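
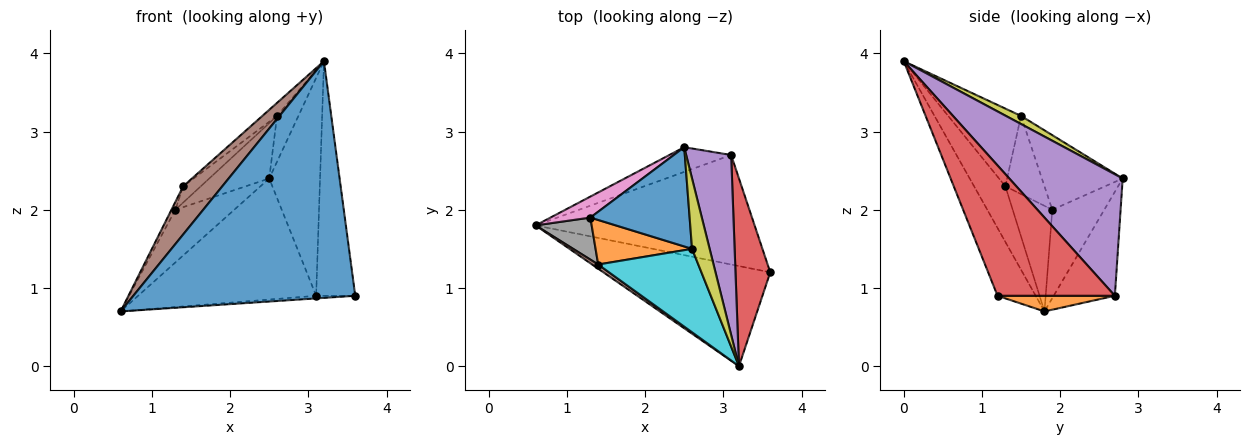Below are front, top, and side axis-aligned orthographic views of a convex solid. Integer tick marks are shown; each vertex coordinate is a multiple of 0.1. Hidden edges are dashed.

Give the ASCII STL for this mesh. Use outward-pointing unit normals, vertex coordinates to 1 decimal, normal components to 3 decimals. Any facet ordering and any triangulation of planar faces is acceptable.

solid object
 facet normal -0.156 -0.910 -0.385
  outer loop
   vertex 3.2 0.0 3.9
   vertex 0.6 1.8 0.7
   vertex 3.6 1.2 0.9
  endloop
 endfacet
 facet normal 0.071 0.024 -0.997
  outer loop
   vertex 3.1 2.7 0.9
   vertex 3.6 1.2 0.9
   vertex 0.6 1.8 0.7
  endloop
 endfacet
 facet normal -0.319 0.929 -0.190
  outer loop
   vertex 3.1 2.7 0.9
   vertex 0.6 1.8 0.7
   vertex 2.5 2.8 2.4
  endloop
 endfacet
 facet normal 0.920 0.307 0.245
  outer loop
   vertex 3.1 2.7 0.9
   vertex 3.2 0.0 3.9
   vertex 3.6 1.2 0.9
  endloop
 endfacet
 facet normal 0.865 0.388 0.320
  outer loop
   vertex 3.1 2.7 0.9
   vertex 2.5 2.8 2.4
   vertex 3.2 0.0 3.9
  endloop
 endfacet
 facet normal -0.623 -0.779 0.068
  outer loop
   vertex 1.4 1.3 2.3
   vertex 0.6 1.8 0.7
   vertex 3.2 0.0 3.9
  endloop
 endfacet
 facet normal -0.634 0.718 0.286
  outer loop
   vertex 1.3 1.9 2.0
   vertex 2.5 2.8 2.4
   vertex 0.6 1.8 0.7
  endloop
 endfacet
 facet normal -0.880 0.087 0.467
  outer loop
   vertex 1.3 1.9 2.0
   vertex 0.6 1.8 0.7
   vertex 1.4 1.3 2.3
  endloop
 endfacet
 facet normal 0.360 0.509 0.782
  outer loop
   vertex 2.6 1.5 3.2
   vertex 3.2 0.0 3.9
   vertex 2.5 2.8 2.4
  endloop
 endfacet
 facet normal -0.608 0.123 0.784
  outer loop
   vertex 2.6 1.5 3.2
   vertex 1.4 1.3 2.3
   vertex 3.2 0.0 3.9
  endloop
 endfacet
 facet normal -0.549 0.407 0.730
  outer loop
   vertex 2.6 1.5 3.2
   vertex 2.5 2.8 2.4
   vertex 1.3 1.9 2.0
  endloop
 endfacet
 facet normal -0.606 0.273 0.747
  outer loop
   vertex 2.6 1.5 3.2
   vertex 1.3 1.9 2.0
   vertex 1.4 1.3 2.3
  endloop
 endfacet
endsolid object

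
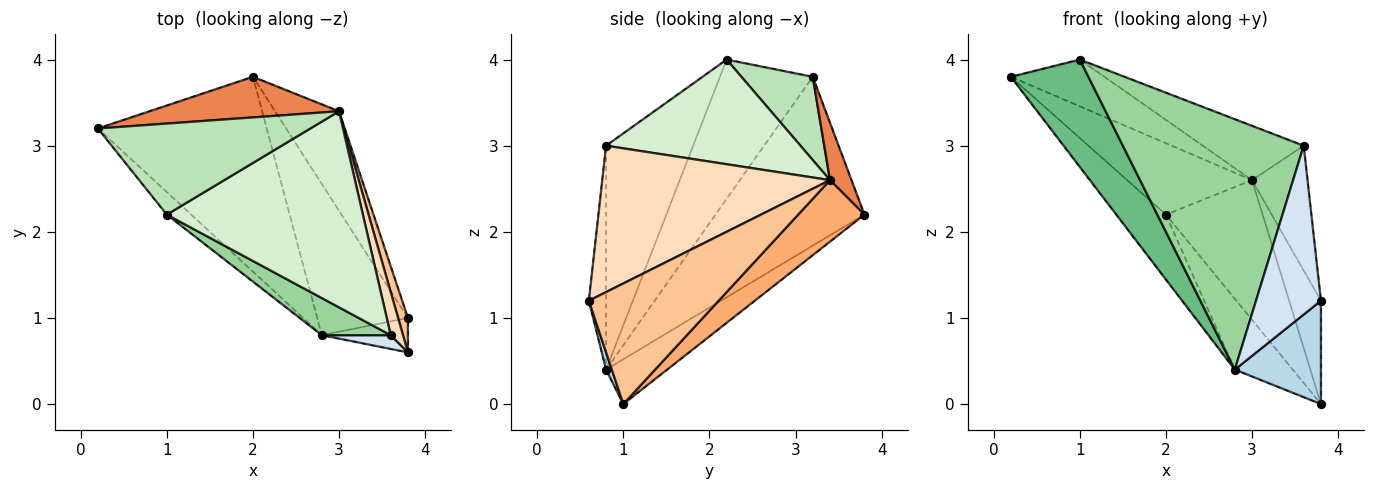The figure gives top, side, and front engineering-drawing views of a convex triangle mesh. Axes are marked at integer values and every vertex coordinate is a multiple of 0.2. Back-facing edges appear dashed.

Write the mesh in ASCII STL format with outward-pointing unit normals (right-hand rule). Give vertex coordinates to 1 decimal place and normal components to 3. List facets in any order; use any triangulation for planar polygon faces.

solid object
 facet normal -0.688 0.229 -0.688
  outer loop
   vertex 2.8 0.8 0.4
   vertex 0.2 3.2 3.8
   vertex 2.0 3.8 2.2
  endloop
 endfacet
 facet normal -0.408 0.387 -0.827
  outer loop
   vertex 2.8 0.8 0.4
   vertex 2.0 3.8 2.2
   vertex 3.8 1.0 0.0
  endloop
 endfacet
 facet normal 0.063 -0.947 -0.316
  outer loop
   vertex 2.8 0.8 0.4
   vertex 3.8 1.0 0.0
   vertex 3.8 0.6 1.2
  endloop
 endfacet
 facet normal -0.256 -0.964 0.079
  outer loop
   vertex 2.8 0.8 0.4
   vertex 3.8 0.6 1.2
   vertex 3.6 0.8 3.0
  endloop
 endfacet
 facet normal 0.148 0.860 0.489
  outer loop
   vertex 3.0 3.4 2.6
   vertex 2.0 3.8 2.2
   vertex 0.2 3.2 3.8
  endloop
 endfacet
 facet normal 0.487 0.711 -0.507
  outer loop
   vertex 3.0 3.4 2.6
   vertex 3.8 1.0 0.0
   vertex 2.0 3.8 2.2
  endloop
 endfacet
 facet normal 0.968 0.237 0.079
  outer loop
   vertex 3.0 3.4 2.6
   vertex 3.8 0.6 1.2
   vertex 3.8 1.0 0.0
  endloop
 endfacet
 facet normal 0.968 0.236 0.081
  outer loop
   vertex 3.0 3.4 2.6
   vertex 3.6 0.8 3.0
   vertex 3.8 0.6 1.2
  endloop
 endfacet
 facet normal -0.761 -0.635 -0.133
  outer loop
   vertex 1.0 2.2 4.0
   vertex 0.2 3.2 3.8
   vertex 2.8 0.8 0.4
  endloop
 endfacet
 facet normal -0.430 -0.893 0.132
  outer loop
   vertex 1.0 2.2 4.0
   vertex 2.8 0.8 0.4
   vertex 3.6 0.8 3.0
  endloop
 endfacet
 facet normal 0.329 0.431 0.840
  outer loop
   vertex 1.0 2.2 4.0
   vertex 3.0 3.4 2.6
   vertex 0.2 3.2 3.8
  endloop
 endfacet
 facet normal 0.457 0.237 0.857
  outer loop
   vertex 1.0 2.2 4.0
   vertex 3.6 0.8 3.0
   vertex 3.0 3.4 2.6
  endloop
 endfacet
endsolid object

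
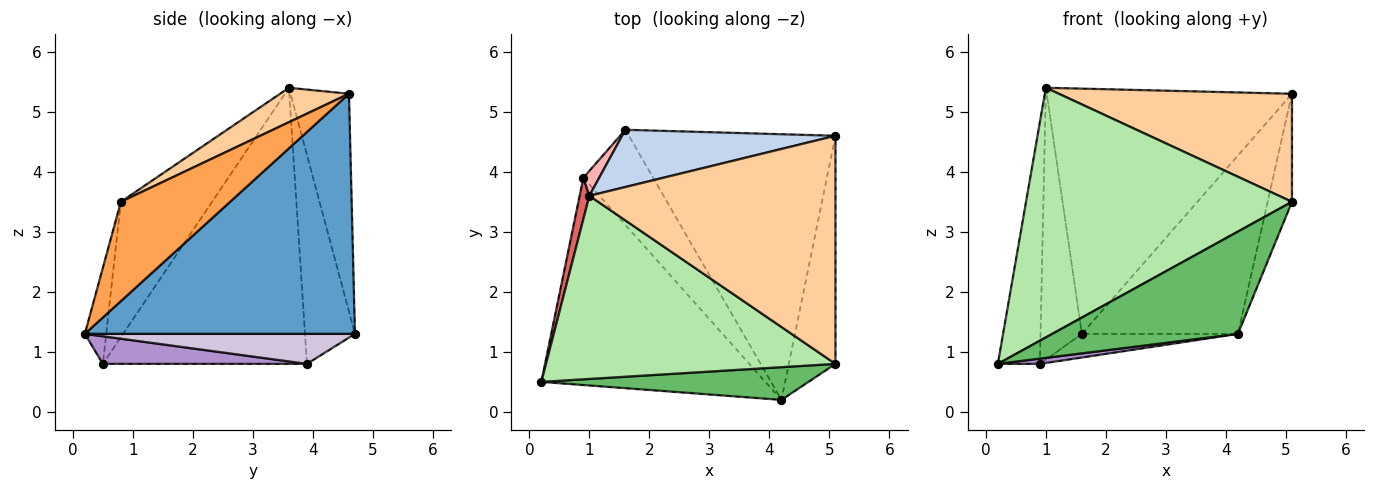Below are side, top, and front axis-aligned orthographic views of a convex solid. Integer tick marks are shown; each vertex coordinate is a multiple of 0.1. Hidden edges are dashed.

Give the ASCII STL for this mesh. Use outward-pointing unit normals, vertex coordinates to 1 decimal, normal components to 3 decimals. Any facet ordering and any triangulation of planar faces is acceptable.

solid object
 facet normal 0.694 0.401 -0.597
  outer loop
   vertex 1.6 4.7 1.3
   vertex 5.1 4.6 5.3
   vertex 4.2 0.2 1.3
  endloop
 endfacet
 facet normal -0.226 0.949 0.221
  outer loop
   vertex 1.0 3.6 5.4
   vertex 5.1 4.6 5.3
   vertex 1.6 4.7 1.3
  endloop
 endfacet
 facet normal 0.887 0.197 -0.417
  outer loop
   vertex 5.1 0.8 3.5
   vertex 4.2 0.2 1.3
   vertex 5.1 4.6 5.3
  endloop
 endfacet
 facet normal 0.125 -0.425 0.897
  outer loop
   vertex 5.1 0.8 3.5
   vertex 5.1 4.6 5.3
   vertex 1.0 3.6 5.4
  endloop
 endfacet
 facet normal -0.109 -0.947 0.303
  outer loop
   vertex 5.1 0.8 3.5
   vertex 0.2 0.5 0.8
   vertex 4.2 0.2 1.3
  endloop
 endfacet
 facet normal -0.267 -0.777 0.570
  outer loop
   vertex 5.1 0.8 3.5
   vertex 1.0 3.6 5.4
   vertex 0.2 0.5 0.8
  endloop
 endfacet
 facet normal -0.979 0.202 0.034
  outer loop
   vertex 0.9 3.9 0.8
   vertex 0.2 0.5 0.8
   vertex 1.0 3.6 5.4
  endloop
 endfacet
 facet normal -0.769 0.637 0.058
  outer loop
   vertex 0.9 3.9 0.8
   vertex 1.0 3.6 5.4
   vertex 1.6 4.7 1.3
  endloop
 endfacet
 facet normal 0.122 -0.025 -0.992
  outer loop
   vertex 0.9 3.9 0.8
   vertex 4.2 0.2 1.3
   vertex 0.2 0.5 0.8
  endloop
 endfacet
 facet normal 0.385 0.223 -0.896
  outer loop
   vertex 0.9 3.9 0.8
   vertex 1.6 4.7 1.3
   vertex 4.2 0.2 1.3
  endloop
 endfacet
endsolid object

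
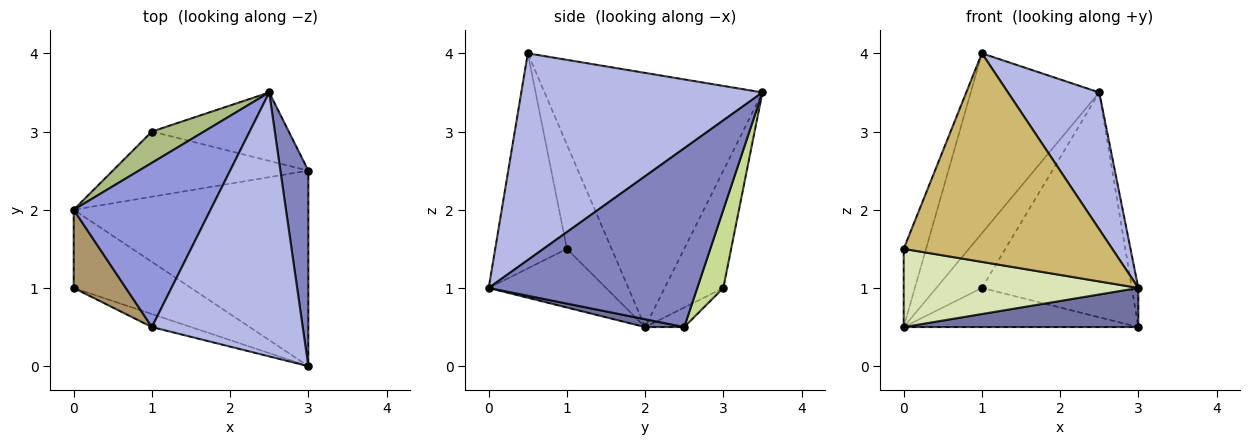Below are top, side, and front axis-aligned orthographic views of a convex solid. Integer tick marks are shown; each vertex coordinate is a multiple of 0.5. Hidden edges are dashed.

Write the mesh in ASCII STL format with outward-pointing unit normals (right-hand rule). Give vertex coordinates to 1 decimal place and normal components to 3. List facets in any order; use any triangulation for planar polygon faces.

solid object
 facet normal 0.033 -0.196 -0.980
  outer loop
   vertex 3.0 0.0 1.0
   vertex 0.0 2.0 0.5
   vertex 3.0 2.5 0.5
  endloop
 endfacet
 facet normal 0.988 0.031 0.154
  outer loop
   vertex 2.5 3.5 3.5
   vertex 3.0 0.0 1.0
   vertex 3.0 2.5 0.5
  endloop
 endfacet
 facet normal -0.781 0.461 0.421
  outer loop
   vertex 1.0 0.5 4.0
   vertex 2.5 3.5 3.5
   vertex 0.0 2.0 0.5
  endloop
 endfacet
 facet normal 0.773 -0.292 0.564
  outer loop
   vertex 1.0 0.5 4.0
   vertex 3.0 0.0 1.0
   vertex 2.5 3.5 3.5
  endloop
 endfacet
 facet normal -0.085 0.513 -0.854
  outer loop
   vertex 1.0 3.0 1.0
   vertex 3.0 2.5 0.5
   vertex 0.0 2.0 0.5
  endloop
 endfacet
 facet normal -0.745 0.579 0.331
  outer loop
   vertex 1.0 3.0 1.0
   vertex 0.0 2.0 0.5
   vertex 2.5 3.5 3.5
  endloop
 endfacet
 facet normal 0.164 0.944 -0.287
  outer loop
   vertex 1.0 3.0 1.0
   vertex 2.5 3.5 3.5
   vertex 3.0 2.5 0.5
  endloop
 endfacet
 facet normal -0.333 -0.667 -0.667
  outer loop
   vertex 0.0 1.0 1.5
   vertex 0.0 2.0 0.5
   vertex 3.0 0.0 1.0
  endloop
 endfacet
 facet normal -0.816 0.408 0.408
  outer loop
   vertex 0.0 1.0 1.5
   vertex 1.0 0.5 4.0
   vertex 0.0 2.0 0.5
  endloop
 endfacet
 facet normal -0.325 -0.944 -0.059
  outer loop
   vertex 0.0 1.0 1.5
   vertex 3.0 0.0 1.0
   vertex 1.0 0.5 4.0
  endloop
 endfacet
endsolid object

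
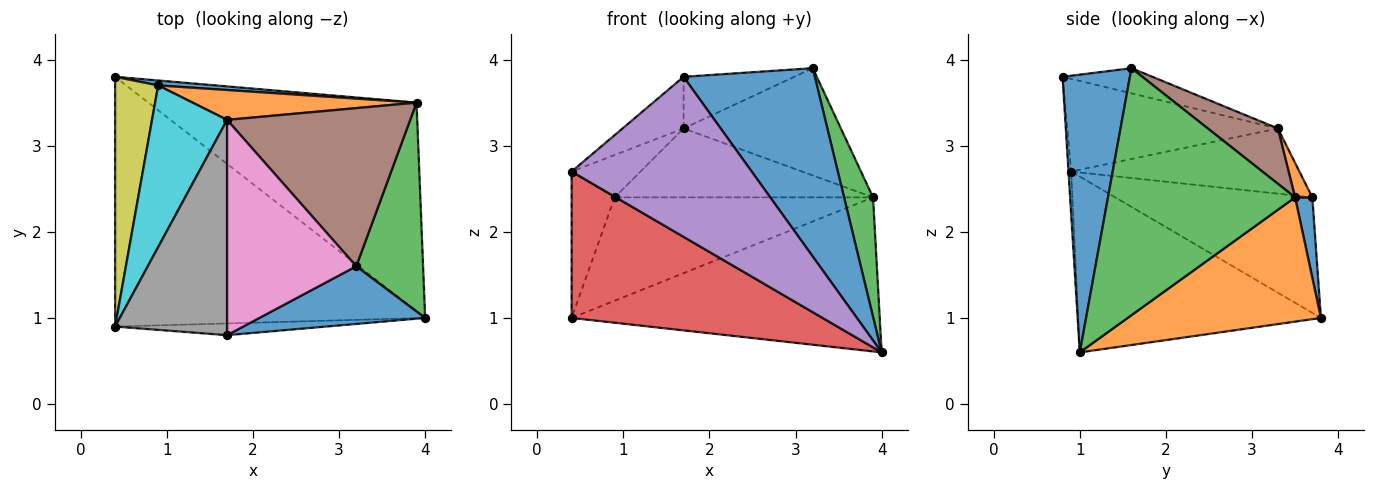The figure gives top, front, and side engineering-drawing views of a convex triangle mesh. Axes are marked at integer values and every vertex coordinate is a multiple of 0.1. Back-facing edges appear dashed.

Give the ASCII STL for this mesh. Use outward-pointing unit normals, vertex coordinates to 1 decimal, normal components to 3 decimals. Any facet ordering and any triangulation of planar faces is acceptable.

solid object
 facet normal 0.440 -0.858 0.263
  outer loop
   vertex 3.2 1.6 3.9
   vertex 1.7 0.8 3.8
   vertex 4.0 1.0 0.6
  endloop
 endfacet
 facet normal 0.349 0.557 -0.754
  outer loop
   vertex 3.9 3.5 2.4
   vertex 4.0 1.0 0.6
   vertex 0.4 3.8 1.0
  endloop
 endfacet
 facet normal 0.955 -0.148 0.258
  outer loop
   vertex 3.9 3.5 2.4
   vertex 3.2 1.6 3.9
   vertex 4.0 1.0 0.6
  endloop
 endfacet
 facet normal -0.439 -0.454 -0.775
  outer loop
   vertex 0.4 0.9 2.7
   vertex 0.4 3.8 1.0
   vertex 4.0 1.0 0.6
  endloop
 endfacet
 facet normal -0.015 -0.997 -0.073
  outer loop
   vertex 0.4 0.9 2.7
   vertex 4.0 1.0 0.6
   vertex 1.7 0.8 3.8
  endloop
 endfacet
 facet normal 0.242 0.545 0.803
  outer loop
   vertex 1.7 3.3 3.2
   vertex 3.2 1.6 3.9
   vertex 3.9 3.5 2.4
  endloop
 endfacet
 facet normal -0.186 0.229 0.955
  outer loop
   vertex 1.7 3.3 3.2
   vertex 1.7 0.8 3.8
   vertex 3.2 1.6 3.9
  endloop
 endfacet
 facet normal -0.627 0.182 0.758
  outer loop
   vertex 1.7 3.3 3.2
   vertex 0.4 0.9 2.7
   vertex 1.7 0.8 3.8
  endloop
 endfacet
 facet normal -0.918 0.201 0.342
  outer loop
   vertex 0.9 3.7 2.4
   vertex 0.4 3.8 1.0
   vertex 0.4 0.9 2.7
  endloop
 endfacet
 facet normal -0.643 0.194 0.740
  outer loop
   vertex 0.9 3.7 2.4
   vertex 0.4 0.9 2.7
   vertex 1.7 3.3 3.2
  endloop
 endfacet
 facet normal 0.066 0.997 0.047
  outer loop
   vertex 0.9 3.7 2.4
   vertex 3.9 3.5 2.4
   vertex 0.4 3.8 1.0
  endloop
 endfacet
 facet normal 0.061 0.916 0.397
  outer loop
   vertex 0.9 3.7 2.4
   vertex 1.7 3.3 3.2
   vertex 3.9 3.5 2.4
  endloop
 endfacet
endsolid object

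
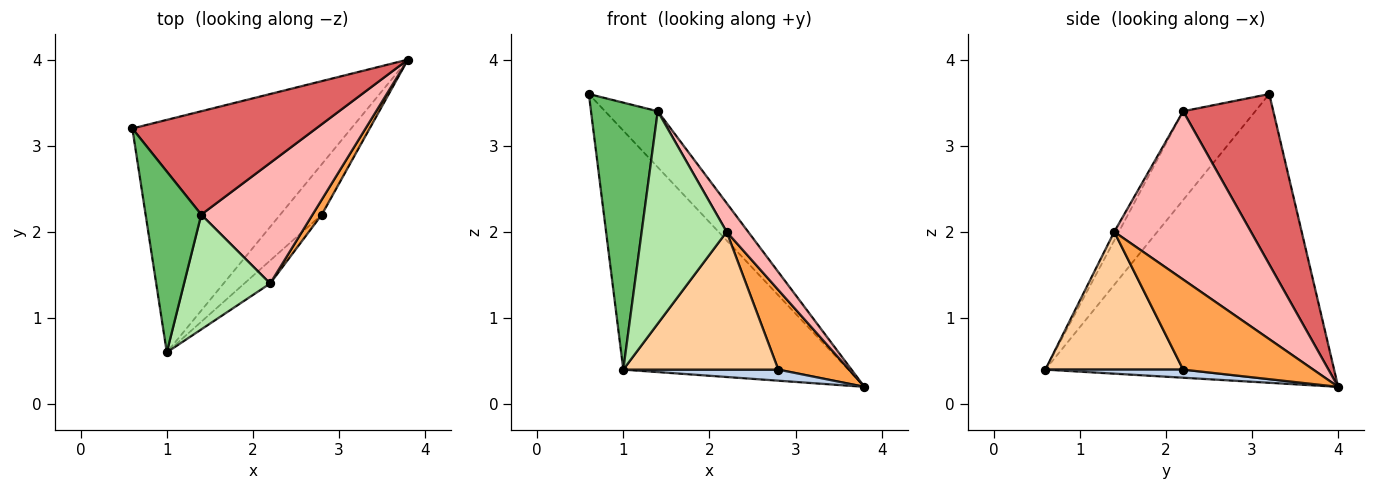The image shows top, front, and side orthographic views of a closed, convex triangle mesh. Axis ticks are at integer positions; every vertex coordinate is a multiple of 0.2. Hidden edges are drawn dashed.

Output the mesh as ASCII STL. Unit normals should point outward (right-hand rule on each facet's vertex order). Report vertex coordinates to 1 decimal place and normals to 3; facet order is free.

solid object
 facet normal -0.677 0.527 -0.513
  outer loop
   vertex 1.0 0.6 0.4
   vertex 0.6 3.2 3.6
   vertex 3.8 4.0 0.2
  endloop
 endfacet
 facet normal 0.187 -0.211 -0.959
  outer loop
   vertex 2.8 2.2 0.4
   vertex 1.0 0.6 0.4
   vertex 3.8 4.0 0.2
  endloop
 endfacet
 facet normal 0.875 -0.476 0.090
  outer loop
   vertex 2.2 1.4 2.0
   vertex 2.8 2.2 0.4
   vertex 3.8 4.0 0.2
  endloop
 endfacet
 facet normal 0.659 -0.742 -0.124
  outer loop
   vertex 2.2 1.4 2.0
   vertex 1.0 0.6 0.4
   vertex 2.8 2.2 0.4
  endloop
 endfacet
 facet normal -0.667 -0.617 0.418
  outer loop
   vertex 1.4 2.2 3.4
   vertex 0.6 3.2 3.6
   vertex 1.0 0.6 0.4
  endloop
 endfacet
 facet normal -0.047 -0.879 0.475
  outer loop
   vertex 1.4 2.2 3.4
   vertex 1.0 0.6 0.4
   vertex 2.2 1.4 2.0
  endloop
 endfacet
 facet normal 0.632 0.369 0.682
  outer loop
   vertex 1.4 2.2 3.4
   vertex 3.8 4.0 0.2
   vertex 0.6 3.2 3.6
  endloop
 endfacet
 facet normal 0.827 -0.130 0.547
  outer loop
   vertex 1.4 2.2 3.4
   vertex 2.2 1.4 2.0
   vertex 3.8 4.0 0.2
  endloop
 endfacet
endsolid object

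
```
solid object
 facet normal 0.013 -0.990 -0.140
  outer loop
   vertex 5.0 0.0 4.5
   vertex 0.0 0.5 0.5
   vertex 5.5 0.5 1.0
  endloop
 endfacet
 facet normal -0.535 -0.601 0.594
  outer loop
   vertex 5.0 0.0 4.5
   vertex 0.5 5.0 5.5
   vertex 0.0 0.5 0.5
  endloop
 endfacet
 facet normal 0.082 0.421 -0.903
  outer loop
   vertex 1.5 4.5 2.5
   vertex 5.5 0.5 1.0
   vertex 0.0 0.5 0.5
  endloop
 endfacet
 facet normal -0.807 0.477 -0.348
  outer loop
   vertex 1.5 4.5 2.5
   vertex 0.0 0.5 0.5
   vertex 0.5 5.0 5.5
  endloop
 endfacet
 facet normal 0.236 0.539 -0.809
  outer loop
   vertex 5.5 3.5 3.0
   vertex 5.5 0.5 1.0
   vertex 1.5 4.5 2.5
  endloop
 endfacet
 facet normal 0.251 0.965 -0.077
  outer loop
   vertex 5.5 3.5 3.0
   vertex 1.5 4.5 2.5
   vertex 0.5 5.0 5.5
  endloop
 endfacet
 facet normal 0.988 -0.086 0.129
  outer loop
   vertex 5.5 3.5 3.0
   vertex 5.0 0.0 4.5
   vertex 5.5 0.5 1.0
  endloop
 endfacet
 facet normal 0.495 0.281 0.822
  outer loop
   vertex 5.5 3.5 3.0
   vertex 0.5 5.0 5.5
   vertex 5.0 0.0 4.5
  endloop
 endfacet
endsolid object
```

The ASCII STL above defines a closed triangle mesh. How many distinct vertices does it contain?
6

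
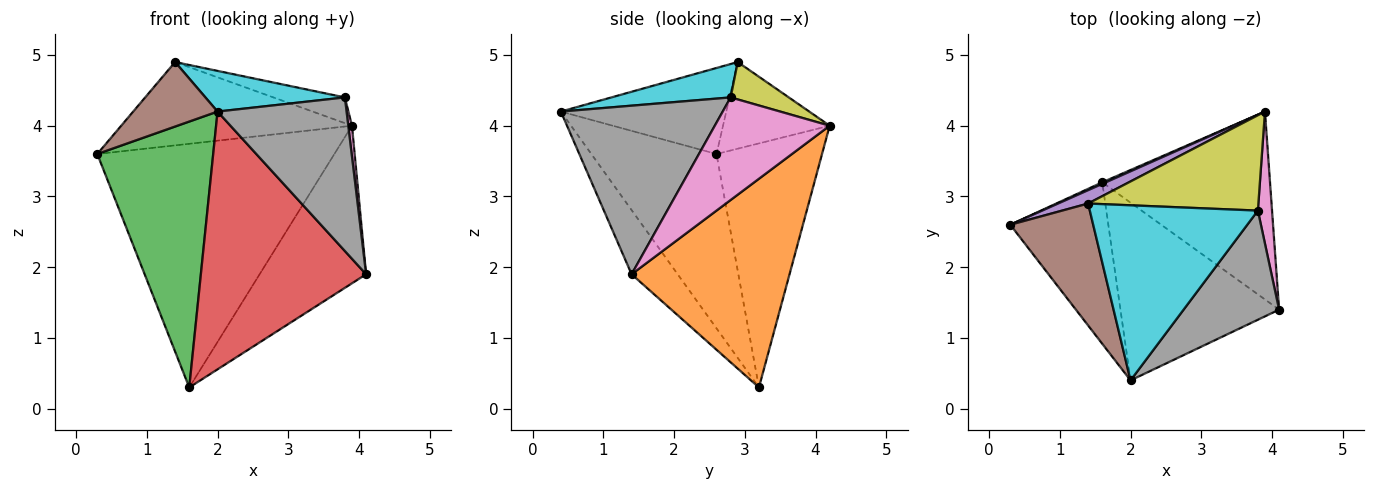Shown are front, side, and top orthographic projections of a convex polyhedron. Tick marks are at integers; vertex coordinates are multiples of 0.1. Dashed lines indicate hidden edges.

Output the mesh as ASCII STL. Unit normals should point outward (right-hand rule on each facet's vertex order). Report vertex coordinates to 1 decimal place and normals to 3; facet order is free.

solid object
 facet normal -0.407 0.914 0.006
  outer loop
   vertex 1.6 3.2 0.3
   vertex 0.3 2.6 3.6
   vertex 3.9 4.2 4.0
  endloop
 endfacet
 facet normal 0.690 0.465 -0.555
  outer loop
   vertex 1.6 3.2 0.3
   vertex 3.9 4.2 4.0
   vertex 4.1 1.4 1.9
  endloop
 endfacet
 facet normal -0.678 -0.628 -0.381
  outer loop
   vertex 2.0 0.4 4.2
   vertex 0.3 2.6 3.6
   vertex 1.6 3.2 0.3
  endloop
 endfacet
 facet normal -0.224 -0.802 -0.553
  outer loop
   vertex 2.0 0.4 4.2
   vertex 1.6 3.2 0.3
   vertex 4.1 1.4 1.9
  endloop
 endfacet
 facet normal -0.415 0.898 0.144
  outer loop
   vertex 1.4 2.9 4.9
   vertex 3.9 4.2 4.0
   vertex 0.3 2.6 3.6
  endloop
 endfacet
 facet normal -0.676 -0.345 0.651
  outer loop
   vertex 1.4 2.9 4.9
   vertex 0.3 2.6 3.6
   vertex 2.0 0.4 4.2
  endloop
 endfacet
 facet normal 0.990 -0.032 0.137
  outer loop
   vertex 3.8 2.8 4.4
   vertex 4.1 1.4 1.9
   vertex 3.9 4.2 4.0
  endloop
 endfacet
 facet normal 0.715 -0.570 0.405
  outer loop
   vertex 3.8 2.8 4.4
   vertex 2.0 0.4 4.2
   vertex 4.1 1.4 1.9
  endloop
 endfacet
 facet normal 0.207 0.255 0.944
  outer loop
   vertex 3.8 2.8 4.4
   vertex 3.9 4.2 4.0
   vertex 1.4 2.9 4.9
  endloop
 endfacet
 facet normal 0.190 -0.222 0.956
  outer loop
   vertex 3.8 2.8 4.4
   vertex 1.4 2.9 4.9
   vertex 2.0 0.4 4.2
  endloop
 endfacet
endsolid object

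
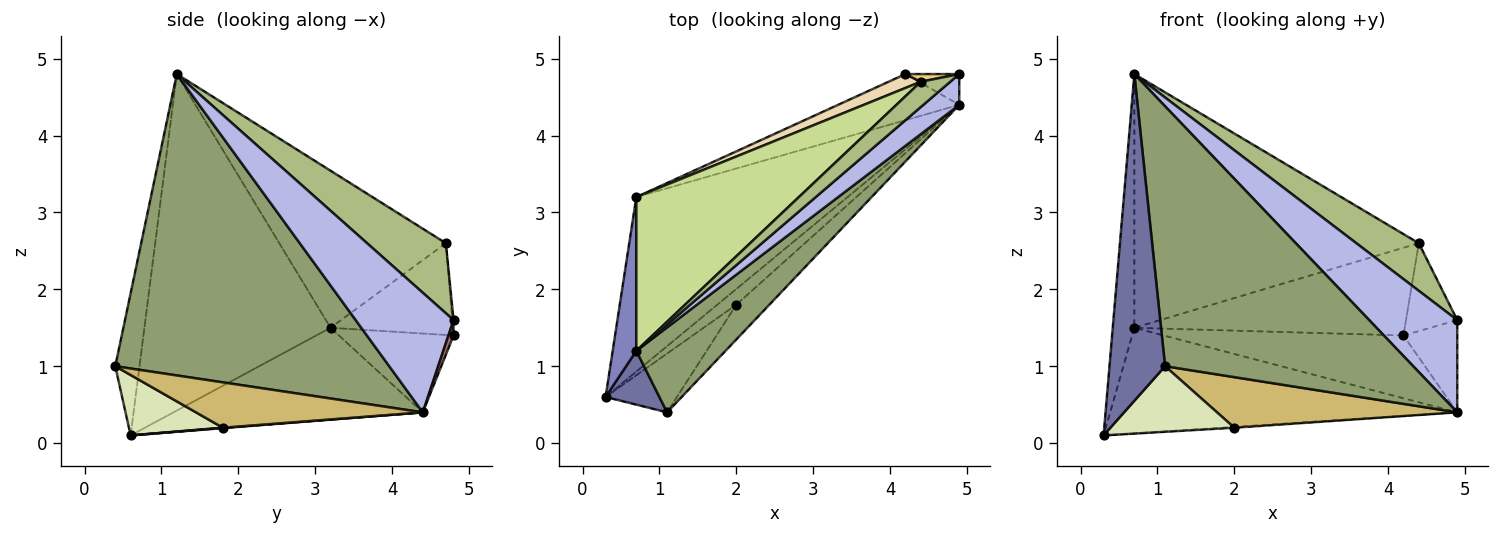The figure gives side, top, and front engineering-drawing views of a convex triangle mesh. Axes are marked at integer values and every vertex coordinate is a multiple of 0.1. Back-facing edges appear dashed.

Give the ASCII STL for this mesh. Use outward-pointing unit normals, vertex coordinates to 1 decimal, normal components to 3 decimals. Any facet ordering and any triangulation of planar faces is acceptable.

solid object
 facet normal -0.395 -0.907 0.149
  outer loop
   vertex 0.7 1.2 4.8
   vertex 0.3 0.6 0.1
   vertex 1.1 0.4 1.0
  endloop
 endfacet
 facet normal -0.991 0.115 0.070
  outer loop
   vertex 0.7 3.2 1.5
   vertex 0.3 0.6 0.1
   vertex 0.7 1.2 4.8
  endloop
 endfacet
 facet normal -0.349 0.485 -0.802
  outer loop
   vertex 4.9 4.4 0.4
   vertex 0.3 0.6 0.1
   vertex 0.7 3.2 1.5
  endloop
 endfacet
 facet normal 0.725 -0.653 0.218
  outer loop
   vertex 4.9 4.4 0.4
   vertex 4.9 4.8 1.6
   vertex 0.7 1.2 4.8
  endloop
 endfacet
 facet normal 0.724 -0.656 0.214
  outer loop
   vertex 4.9 4.4 0.4
   vertex 0.7 1.2 4.8
   vertex 1.1 0.4 1.0
  endloop
 endfacet
 facet normal 0.744 -0.590 0.313
  outer loop
   vertex 4.4 4.7 2.6
   vertex 0.7 1.2 4.8
   vertex 4.9 4.8 1.6
  endloop
 endfacet
 facet normal -0.448 0.765 0.463
  outer loop
   vertex 4.4 4.7 2.6
   vertex 0.7 3.2 1.5
   vertex 0.7 1.2 4.8
  endloop
 endfacet
 facet normal 0.492 -0.648 -0.581
  outer loop
   vertex 2.0 1.8 0.2
   vertex 1.1 0.4 1.0
   vertex 0.3 0.6 0.1
  endloop
 endfacet
 facet normal 0.021 0.053 -0.998
  outer loop
   vertex 2.0 1.8 0.2
   vertex 0.3 0.6 0.1
   vertex 4.9 4.4 0.4
  endloop
 endfacet
 facet normal 0.614 -0.650 -0.447
  outer loop
   vertex 2.0 1.8 0.2
   vertex 4.9 4.4 0.4
   vertex 1.1 0.4 1.0
  endloop
 endfacet
 facet normal -0.025 0.996 0.087
  outer loop
   vertex 4.2 4.8 1.4
   vertex 4.4 4.7 2.6
   vertex 4.9 4.8 1.6
  endloop
 endfacet
 facet normal -0.408 0.902 0.143
  outer loop
   vertex 4.2 4.8 1.4
   vertex 0.7 3.2 1.5
   vertex 4.4 4.7 2.6
  endloop
 endfacet
 facet normal 0.090 0.945 -0.315
  outer loop
   vertex 4.2 4.8 1.4
   vertex 4.9 4.8 1.6
   vertex 4.9 4.4 0.4
  endloop
 endfacet
 facet normal -0.360 0.752 -0.552
  outer loop
   vertex 4.2 4.8 1.4
   vertex 4.9 4.4 0.4
   vertex 0.7 3.2 1.5
  endloop
 endfacet
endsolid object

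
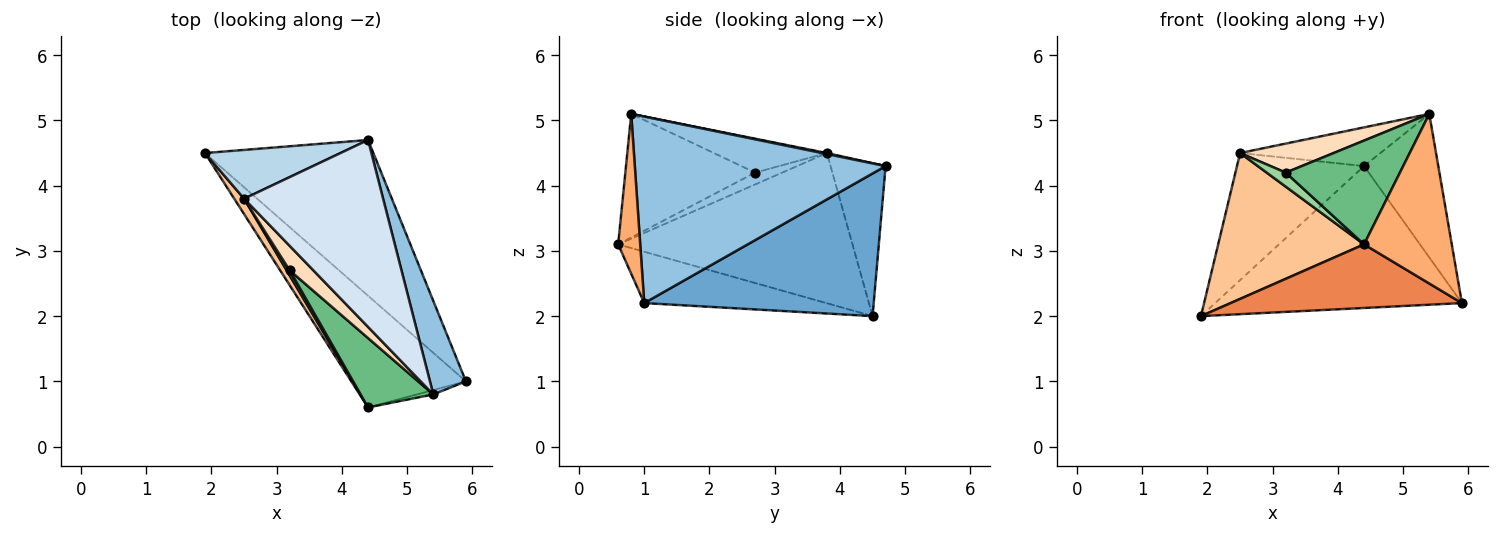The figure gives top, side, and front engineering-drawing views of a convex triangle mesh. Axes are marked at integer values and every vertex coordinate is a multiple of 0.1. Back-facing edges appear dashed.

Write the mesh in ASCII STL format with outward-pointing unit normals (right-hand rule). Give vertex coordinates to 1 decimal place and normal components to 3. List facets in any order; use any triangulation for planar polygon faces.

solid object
 facet normal 0.531 0.571 -0.627
  outer loop
   vertex 4.4 4.7 4.3
   vertex 5.9 1.0 2.2
   vertex 1.9 4.5 2.0
  endloop
 endfacet
 facet normal 0.943 0.279 0.182
  outer loop
   vertex 5.4 0.8 5.1
   vertex 5.9 1.0 2.2
   vertex 4.4 4.7 4.3
  endloop
 endfacet
 facet normal -0.375 0.865 0.332
  outer loop
   vertex 2.5 3.8 4.5
   vertex 4.4 4.7 4.3
   vertex 1.9 4.5 2.0
  endloop
 endfacet
 facet normal 0.007 0.203 0.979
  outer loop
   vertex 2.5 3.8 4.5
   vertex 5.4 0.8 5.1
   vertex 4.4 4.7 4.3
  endloop
 endfacet
 facet normal -0.363 -0.461 -0.810
  outer loop
   vertex 4.4 0.6 3.1
   vertex 1.9 4.5 2.0
   vertex 5.9 1.0 2.2
  endloop
 endfacet
 facet normal 0.244 -0.970 -0.025
  outer loop
   vertex 4.4 0.6 3.1
   vertex 5.9 1.0 2.2
   vertex 5.4 0.8 5.1
  endloop
 endfacet
 facet normal -0.848 -0.528 0.056
  outer loop
   vertex 4.4 0.6 3.1
   vertex 2.5 3.8 4.5
   vertex 1.9 4.5 2.0
  endloop
 endfacet
 facet normal -0.679 -0.561 0.474
  outer loop
   vertex 3.2 2.7 4.2
   vertex 5.4 0.8 5.1
   vertex 2.5 3.8 4.5
  endloop
 endfacet
 facet normal -0.687 -0.604 0.404
  outer loop
   vertex 3.2 2.7 4.2
   vertex 4.4 0.6 3.1
   vertex 5.4 0.8 5.1
  endloop
 endfacet
 facet normal -0.799 -0.565 0.207
  outer loop
   vertex 3.2 2.7 4.2
   vertex 2.5 3.8 4.5
   vertex 4.4 0.6 3.1
  endloop
 endfacet
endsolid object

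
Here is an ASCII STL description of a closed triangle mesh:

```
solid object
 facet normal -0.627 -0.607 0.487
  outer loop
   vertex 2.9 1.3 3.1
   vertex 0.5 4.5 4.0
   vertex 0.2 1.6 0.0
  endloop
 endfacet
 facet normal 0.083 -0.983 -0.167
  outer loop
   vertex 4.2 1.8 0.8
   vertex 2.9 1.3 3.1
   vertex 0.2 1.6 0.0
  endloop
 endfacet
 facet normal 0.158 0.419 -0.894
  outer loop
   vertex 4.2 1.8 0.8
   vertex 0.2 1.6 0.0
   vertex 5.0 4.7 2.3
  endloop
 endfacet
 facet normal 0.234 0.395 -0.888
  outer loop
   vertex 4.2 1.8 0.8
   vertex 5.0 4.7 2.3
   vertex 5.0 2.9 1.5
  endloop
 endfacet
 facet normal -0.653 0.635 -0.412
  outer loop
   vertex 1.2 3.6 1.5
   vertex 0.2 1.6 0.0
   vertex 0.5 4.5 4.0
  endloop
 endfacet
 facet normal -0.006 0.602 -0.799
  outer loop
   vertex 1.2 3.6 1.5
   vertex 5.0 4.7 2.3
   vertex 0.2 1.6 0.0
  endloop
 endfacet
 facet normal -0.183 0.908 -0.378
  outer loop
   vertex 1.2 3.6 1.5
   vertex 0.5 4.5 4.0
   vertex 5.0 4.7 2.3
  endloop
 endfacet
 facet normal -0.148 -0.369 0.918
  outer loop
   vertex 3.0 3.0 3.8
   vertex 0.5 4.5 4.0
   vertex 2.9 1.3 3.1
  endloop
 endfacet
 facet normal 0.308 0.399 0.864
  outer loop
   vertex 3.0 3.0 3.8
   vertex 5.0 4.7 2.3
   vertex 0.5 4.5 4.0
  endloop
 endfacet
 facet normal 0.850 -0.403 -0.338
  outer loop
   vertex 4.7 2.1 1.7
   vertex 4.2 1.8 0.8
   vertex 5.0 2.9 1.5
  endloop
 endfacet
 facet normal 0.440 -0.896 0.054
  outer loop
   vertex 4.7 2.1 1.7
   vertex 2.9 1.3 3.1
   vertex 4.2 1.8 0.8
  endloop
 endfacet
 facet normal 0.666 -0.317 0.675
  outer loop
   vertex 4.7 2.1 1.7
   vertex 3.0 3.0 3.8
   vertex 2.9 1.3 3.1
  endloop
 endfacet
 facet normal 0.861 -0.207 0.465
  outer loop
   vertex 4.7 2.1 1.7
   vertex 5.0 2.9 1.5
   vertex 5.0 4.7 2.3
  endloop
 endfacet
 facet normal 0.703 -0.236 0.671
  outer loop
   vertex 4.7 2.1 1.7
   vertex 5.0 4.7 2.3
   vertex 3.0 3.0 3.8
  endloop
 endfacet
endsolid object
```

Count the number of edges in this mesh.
21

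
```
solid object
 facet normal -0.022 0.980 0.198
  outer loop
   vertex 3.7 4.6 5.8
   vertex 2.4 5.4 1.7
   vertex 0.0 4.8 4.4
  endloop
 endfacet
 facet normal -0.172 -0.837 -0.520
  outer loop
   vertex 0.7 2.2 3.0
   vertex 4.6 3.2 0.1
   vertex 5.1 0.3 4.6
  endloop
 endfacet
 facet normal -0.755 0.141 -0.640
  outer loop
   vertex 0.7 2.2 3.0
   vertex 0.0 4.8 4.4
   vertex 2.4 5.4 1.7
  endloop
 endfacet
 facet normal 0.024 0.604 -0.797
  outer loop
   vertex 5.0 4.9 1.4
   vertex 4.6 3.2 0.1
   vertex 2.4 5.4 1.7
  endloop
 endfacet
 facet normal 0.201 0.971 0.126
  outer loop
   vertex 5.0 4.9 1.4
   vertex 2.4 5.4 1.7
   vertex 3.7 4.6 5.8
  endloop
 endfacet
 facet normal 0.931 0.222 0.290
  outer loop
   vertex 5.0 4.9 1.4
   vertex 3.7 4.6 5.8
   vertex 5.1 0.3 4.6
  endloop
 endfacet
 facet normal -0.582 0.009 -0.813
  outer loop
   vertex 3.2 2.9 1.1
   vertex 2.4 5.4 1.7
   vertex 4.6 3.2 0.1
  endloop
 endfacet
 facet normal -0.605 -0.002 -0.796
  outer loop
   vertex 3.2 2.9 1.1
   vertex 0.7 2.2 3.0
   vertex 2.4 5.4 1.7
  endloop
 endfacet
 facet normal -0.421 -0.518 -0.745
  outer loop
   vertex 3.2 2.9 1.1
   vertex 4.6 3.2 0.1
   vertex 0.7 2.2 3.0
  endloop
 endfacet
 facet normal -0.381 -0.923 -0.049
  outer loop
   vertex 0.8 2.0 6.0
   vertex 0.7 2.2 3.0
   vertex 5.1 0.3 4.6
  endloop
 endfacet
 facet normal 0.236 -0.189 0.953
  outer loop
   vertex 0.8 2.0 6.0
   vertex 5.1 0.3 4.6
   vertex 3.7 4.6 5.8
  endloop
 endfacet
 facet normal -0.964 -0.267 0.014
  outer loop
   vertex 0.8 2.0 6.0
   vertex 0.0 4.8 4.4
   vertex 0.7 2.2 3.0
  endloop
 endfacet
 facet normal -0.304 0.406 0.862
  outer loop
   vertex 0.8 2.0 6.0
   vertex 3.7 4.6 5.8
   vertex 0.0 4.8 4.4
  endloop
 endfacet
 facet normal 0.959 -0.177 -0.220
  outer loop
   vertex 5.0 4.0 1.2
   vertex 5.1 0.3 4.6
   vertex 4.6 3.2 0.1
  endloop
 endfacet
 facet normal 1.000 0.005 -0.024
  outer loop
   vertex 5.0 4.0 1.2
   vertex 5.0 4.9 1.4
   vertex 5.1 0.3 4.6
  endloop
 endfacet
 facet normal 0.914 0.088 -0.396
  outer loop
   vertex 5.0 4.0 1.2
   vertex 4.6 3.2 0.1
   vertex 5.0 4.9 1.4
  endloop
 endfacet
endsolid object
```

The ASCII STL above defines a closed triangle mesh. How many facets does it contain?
16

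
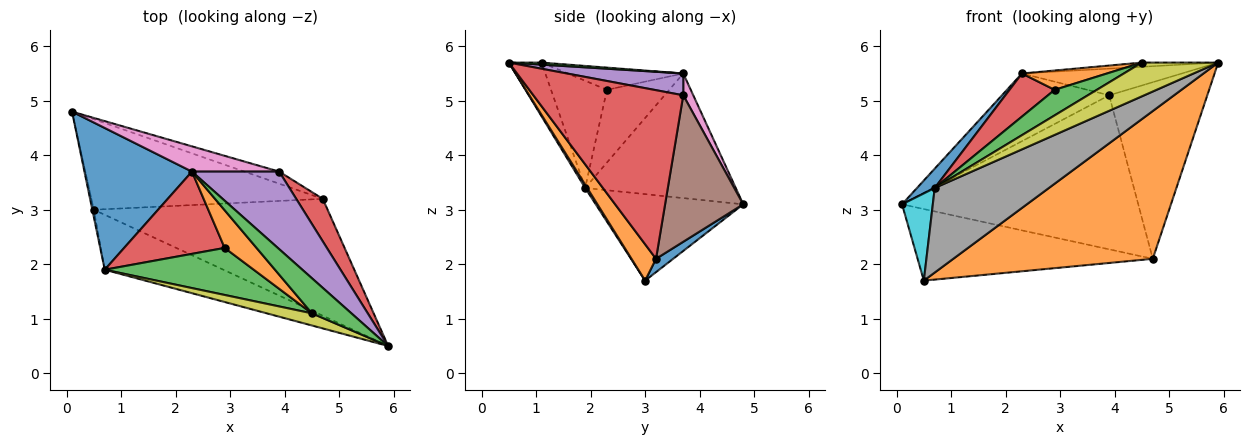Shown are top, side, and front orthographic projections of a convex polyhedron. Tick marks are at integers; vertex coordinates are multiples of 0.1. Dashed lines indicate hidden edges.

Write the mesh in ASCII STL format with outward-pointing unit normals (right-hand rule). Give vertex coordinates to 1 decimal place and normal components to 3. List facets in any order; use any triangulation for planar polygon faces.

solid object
 facet normal 0.045 0.620 -0.784
  outer loop
   vertex 4.7 3.2 2.1
   vertex 0.5 3.0 1.7
   vertex 0.1 4.8 3.1
  endloop
 endfacet
 facet normal 0.096 -0.781 -0.618
  outer loop
   vertex 4.7 3.2 2.1
   vertex 5.9 0.5 5.7
   vertex 0.5 3.0 1.7
  endloop
 endfacet
 facet normal 0.051 0.120 0.991
  outer loop
   vertex 2.3 3.7 5.5
   vertex 4.5 1.1 5.7
   vertex 5.9 0.5 5.7
  endloop
 endfacet
 facet normal 0.830 0.543 0.131
  outer loop
   vertex 3.9 3.7 5.1
   vertex 5.9 0.5 5.7
   vertex 4.7 3.2 2.1
  endloop
 endfacet
 facet normal 0.230 0.316 0.920
  outer loop
   vertex 3.9 3.7 5.1
   vertex 2.3 3.7 5.5
   vertex 5.9 0.5 5.7
  endloop
 endfacet
 facet normal 0.313 0.947 -0.074
  outer loop
   vertex 3.9 3.7 5.1
   vertex 4.7 3.2 2.1
   vertex 0.1 4.8 3.1
  endloop
 endfacet
 facet normal 0.087 0.933 0.348
  outer loop
   vertex 3.9 3.7 5.1
   vertex 0.1 4.8 3.1
   vertex 2.3 3.7 5.5
  endloop
 endfacet
 facet normal 0.015 -0.839 -0.544
  outer loop
   vertex 0.7 1.9 3.4
   vertex 0.5 3.0 1.7
   vertex 5.9 0.5 5.7
  endloop
 endfacet
 facet normal -0.374 -0.873 0.314
  outer loop
   vertex 0.7 1.9 3.4
   vertex 5.9 0.5 5.7
   vertex 4.5 1.1 5.7
  endloop
 endfacet
 facet normal -0.979 -0.204 -0.017
  outer loop
   vertex 0.7 1.9 3.4
   vertex 0.1 4.8 3.1
   vertex 0.5 3.0 1.7
  endloop
 endfacet
 facet normal -0.754 -0.089 0.651
  outer loop
   vertex 0.7 1.9 3.4
   vertex 2.3 3.7 5.5
   vertex 0.1 4.8 3.1
  endloop
 endfacet
 facet normal -0.527 -0.388 0.756
  outer loop
   vertex 2.9 2.3 5.2
   vertex 4.5 1.1 5.7
   vertex 2.3 3.7 5.5
  endloop
 endfacet
 facet normal -0.534 -0.403 0.743
  outer loop
   vertex 2.9 2.3 5.2
   vertex 0.7 1.9 3.4
   vertex 4.5 1.1 5.7
  endloop
 endfacet
 facet normal -0.539 -0.391 0.746
  outer loop
   vertex 2.9 2.3 5.2
   vertex 2.3 3.7 5.5
   vertex 0.7 1.9 3.4
  endloop
 endfacet
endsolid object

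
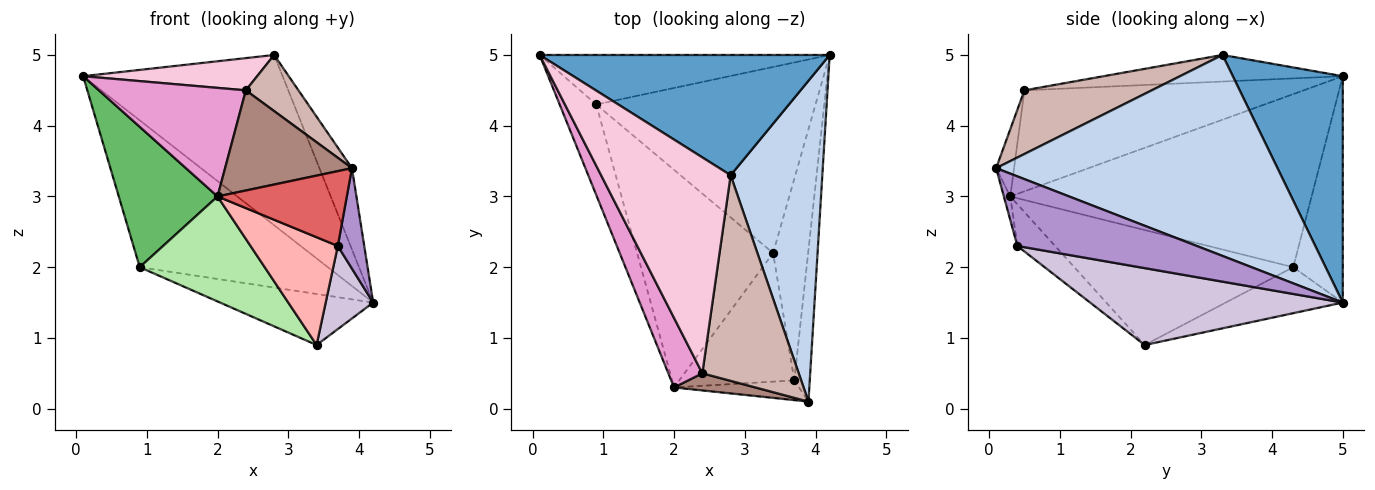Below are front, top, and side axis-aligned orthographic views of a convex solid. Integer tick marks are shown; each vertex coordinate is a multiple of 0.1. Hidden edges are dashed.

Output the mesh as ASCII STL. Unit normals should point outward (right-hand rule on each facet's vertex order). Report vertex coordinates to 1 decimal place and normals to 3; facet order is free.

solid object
 facet normal 0.411 0.745 0.526
  outer loop
   vertex 2.8 3.3 5.0
   vertex 4.2 5.0 1.5
   vertex 0.1 5.0 4.7
  endloop
 endfacet
 facet normal 0.905 0.105 0.413
  outer loop
   vertex 2.8 3.3 5.0
   vertex 3.9 0.1 3.4
   vertex 4.2 5.0 1.5
  endloop
 endfacet
 facet normal -0.242 0.919 -0.310
  outer loop
   vertex 0.9 4.3 2.0
   vertex 0.1 5.0 4.7
   vertex 4.2 5.0 1.5
  endloop
 endfacet
 facet normal -0.198 0.259 -0.945
  outer loop
   vertex 0.9 4.3 2.0
   vertex 4.2 5.0 1.5
   vertex 3.4 2.2 0.9
  endloop
 endfacet
 facet normal -0.932 -0.305 -0.197
  outer loop
   vertex 0.9 4.3 2.0
   vertex 2.0 0.3 3.0
   vertex 0.1 5.0 4.7
  endloop
 endfacet
 facet normal -0.606 -0.346 -0.717
  outer loop
   vertex 0.9 4.3 2.0
   vertex 3.4 2.2 0.9
   vertex 2.0 0.3 3.0
  endloop
 endfacet
 facet normal -0.048 -0.966 -0.255
  outer loop
   vertex 3.7 0.4 2.3
   vertex 3.9 0.1 3.4
   vertex 2.0 0.3 3.0
  endloop
 endfacet
 facet normal -0.268 -0.619 -0.738
  outer loop
   vertex 3.7 0.4 2.3
   vertex 2.0 0.3 3.0
   vertex 3.4 2.2 0.9
  endloop
 endfacet
 facet normal 0.966 -0.142 -0.215
  outer loop
   vertex 3.7 0.4 2.3
   vertex 4.2 5.0 1.5
   vertex 3.9 0.1 3.4
  endloop
 endfacet
 facet normal 0.897 -0.169 -0.409
  outer loop
   vertex 3.7 0.4 2.3
   vertex 3.4 2.2 0.9
   vertex 4.2 5.0 1.5
  endloop
 endfacet
 facet normal -0.138 -0.976 0.167
  outer loop
   vertex 2.4 0.5 4.5
   vertex 2.0 0.3 3.0
   vertex 3.9 0.1 3.4
  endloop
 endfacet
 facet normal 0.537 -0.222 0.814
  outer loop
   vertex 2.4 0.5 4.5
   vertex 3.9 0.1 3.4
   vertex 2.8 3.3 5.0
  endloop
 endfacet
 facet normal -0.848 -0.446 0.286
  outer loop
   vertex 2.4 0.5 4.5
   vertex 0.1 5.0 4.7
   vertex 2.0 0.3 3.0
  endloop
 endfacet
 facet normal -0.199 -0.145 0.969
  outer loop
   vertex 2.4 0.5 4.5
   vertex 2.8 3.3 5.0
   vertex 0.1 5.0 4.7
  endloop
 endfacet
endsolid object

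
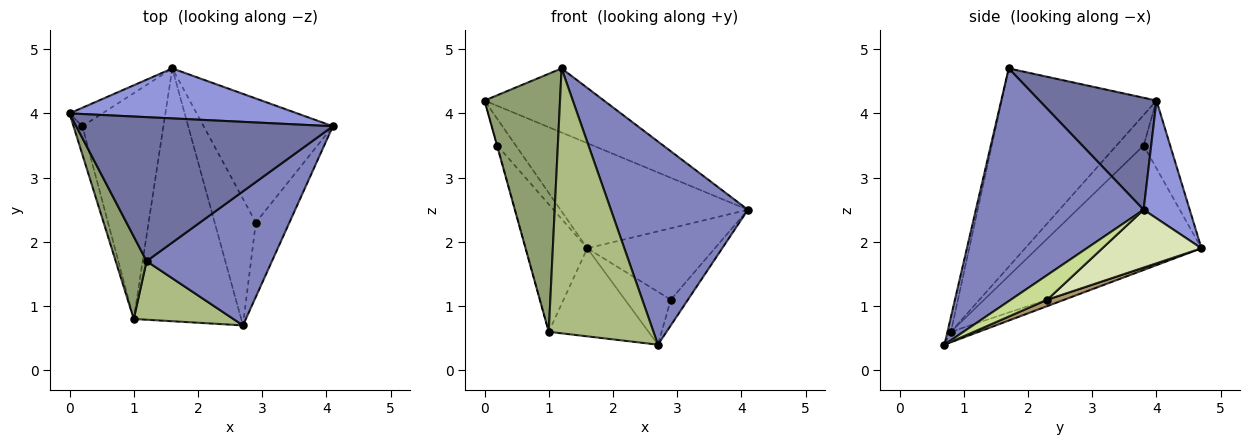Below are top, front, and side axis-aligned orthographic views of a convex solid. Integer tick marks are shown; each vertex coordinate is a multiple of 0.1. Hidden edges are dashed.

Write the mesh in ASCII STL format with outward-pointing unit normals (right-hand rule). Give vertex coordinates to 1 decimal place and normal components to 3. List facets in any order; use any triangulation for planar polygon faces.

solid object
 facet normal 0.370 0.378 0.849
  outer loop
   vertex 1.2 1.7 4.7
   vertex 4.1 3.8 2.5
   vertex 0.0 4.0 4.2
  endloop
 endfacet
 facet normal 0.715 -0.584 0.385
  outer loop
   vertex 1.2 1.7 4.7
   vertex 2.7 0.7 0.4
   vertex 4.1 3.8 2.5
  endloop
 endfacet
 facet normal 0.217 0.882 0.419
  outer loop
   vertex 1.6 4.7 1.9
   vertex 0.0 4.0 4.2
   vertex 4.1 3.8 2.5
  endloop
 endfacet
 facet normal -0.091 0.328 -0.940
  outer loop
   vertex 1.0 0.8 0.6
   vertex 1.6 4.7 1.9
   vertex 2.7 0.7 0.4
  endloop
 endfacet
 facet normal -0.890 -0.434 0.139
  outer loop
   vertex 1.0 0.8 0.6
   vertex 1.2 1.7 4.7
   vertex 0.0 4.0 4.2
  endloop
 endfacet
 facet normal -0.032 -0.976 0.216
  outer loop
   vertex 1.0 0.8 0.6
   vertex 2.7 0.7 0.4
   vertex 1.2 1.7 4.7
  endloop
 endfacet
 facet normal 0.570 0.268 -0.776
  outer loop
   vertex 2.9 2.3 1.1
   vertex 4.1 3.8 2.5
   vertex 2.7 0.7 0.4
  endloop
 endfacet
 facet normal 0.361 0.465 -0.808
  outer loop
   vertex 2.9 2.3 1.1
   vertex 1.6 4.7 1.9
   vertex 4.1 3.8 2.5
  endloop
 endfacet
 facet normal 0.143 0.382 -0.913
  outer loop
   vertex 2.9 2.3 1.1
   vertex 2.7 0.7 0.4
   vertex 1.6 4.7 1.9
  endloop
 endfacet
 facet normal -0.763 0.530 -0.370
  outer loop
   vertex 0.2 3.8 3.5
   vertex 0.0 4.0 4.2
   vertex 1.6 4.7 1.9
  endloop
 endfacet
 facet normal -0.960 0.013 -0.278
  outer loop
   vertex 0.2 3.8 3.5
   vertex 1.0 0.8 0.6
   vertex 0.0 4.0 4.2
  endloop
 endfacet
 facet normal -0.795 0.298 -0.528
  outer loop
   vertex 0.2 3.8 3.5
   vertex 1.6 4.7 1.9
   vertex 1.0 0.8 0.6
  endloop
 endfacet
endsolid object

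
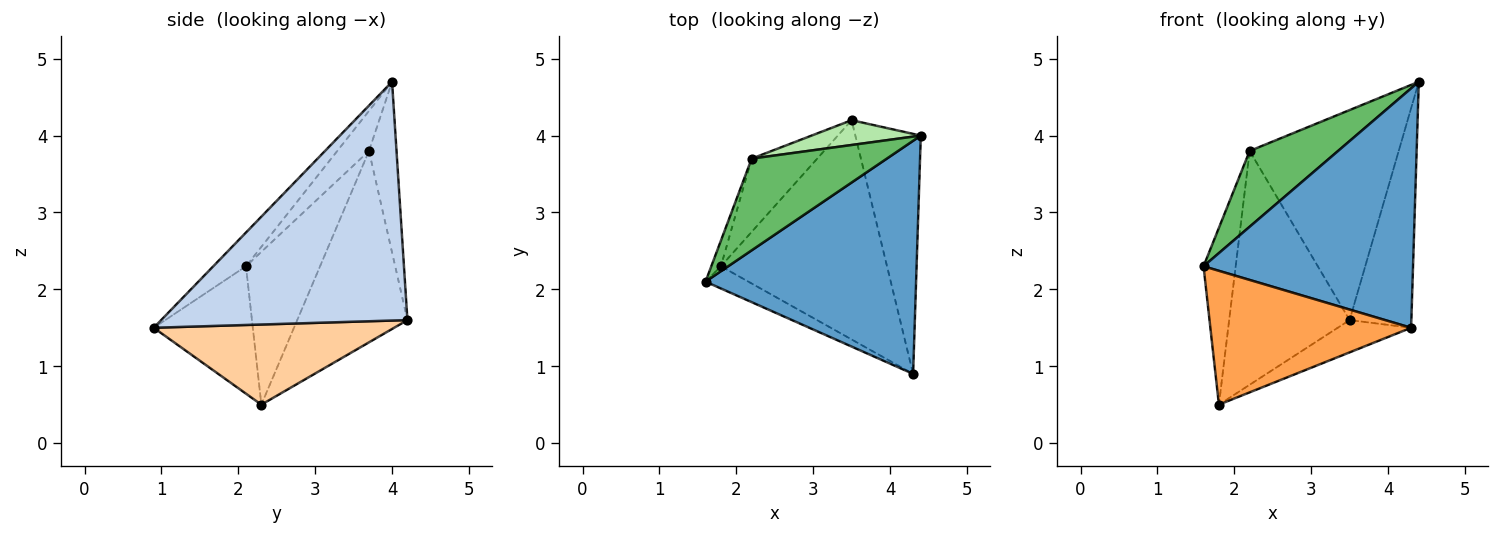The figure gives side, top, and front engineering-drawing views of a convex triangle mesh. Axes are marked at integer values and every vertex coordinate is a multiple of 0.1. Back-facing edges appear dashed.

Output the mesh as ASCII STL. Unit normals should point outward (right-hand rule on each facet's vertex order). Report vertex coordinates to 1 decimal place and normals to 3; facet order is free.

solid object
 facet normal -0.111 -0.712 0.693
  outer loop
   vertex 4.3 0.9 1.5
   vertex 4.4 4.0 4.7
   vertex 1.6 2.1 2.3
  endloop
 endfacet
 facet normal 0.937 0.235 -0.257
  outer loop
   vertex 3.5 4.2 1.6
   vertex 4.4 4.0 4.7
   vertex 4.3 0.9 1.5
  endloop
 endfacet
 facet normal -0.438 -0.887 -0.147
  outer loop
   vertex 1.8 2.3 0.5
   vertex 4.3 0.9 1.5
   vertex 1.6 2.1 2.3
  endloop
 endfacet
 facet normal 0.431 0.131 -0.893
  outer loop
   vertex 1.8 2.3 0.5
   vertex 3.5 4.2 1.6
   vertex 4.3 0.9 1.5
  endloop
 endfacet
 facet normal -0.223 -0.621 0.751
  outer loop
   vertex 2.2 3.7 3.8
   vertex 1.6 2.1 2.3
   vertex 4.4 4.0 4.7
  endloop
 endfacet
 facet normal -0.180 0.977 0.115
  outer loop
   vertex 2.2 3.7 3.8
   vertex 4.4 4.0 4.7
   vertex 3.5 4.2 1.6
  endloop
 endfacet
 facet normal -0.916 0.397 -0.058
  outer loop
   vertex 2.2 3.7 3.8
   vertex 1.8 2.3 0.5
   vertex 1.6 2.1 2.3
  endloop
 endfacet
 facet normal -0.658 0.719 -0.225
  outer loop
   vertex 2.2 3.7 3.8
   vertex 3.5 4.2 1.6
   vertex 1.8 2.3 0.5
  endloop
 endfacet
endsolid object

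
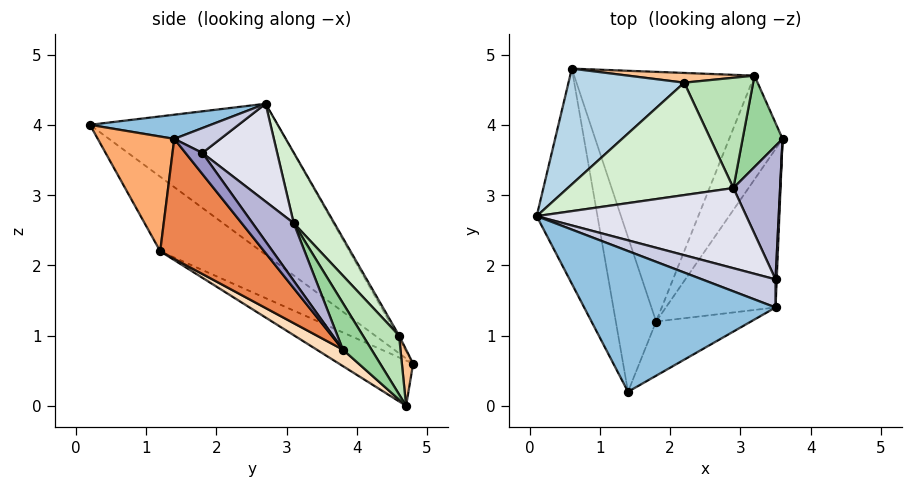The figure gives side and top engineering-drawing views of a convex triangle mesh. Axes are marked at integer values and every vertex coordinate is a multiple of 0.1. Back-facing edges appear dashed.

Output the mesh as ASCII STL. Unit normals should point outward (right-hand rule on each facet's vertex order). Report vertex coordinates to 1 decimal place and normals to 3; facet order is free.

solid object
 facet normal -0.850 -0.401 -0.342
  outer loop
   vertex 0.6 4.8 0.6
   vertex 1.4 0.2 4.0
   vertex 0.1 2.7 4.3
  endloop
 endfacet
 facet normal 0.125 -0.054 0.991
  outer loop
   vertex 3.5 1.4 3.8
   vertex 0.1 2.7 4.3
   vertex 1.4 0.2 4.0
  endloop
 endfacet
 facet normal -0.014 0.870 0.492
  outer loop
   vertex 2.2 4.6 1.0
   vertex 0.6 4.8 0.6
   vertex 0.1 2.7 4.3
  endloop
 endfacet
 facet normal -0.785 -0.451 -0.425
  outer loop
   vertex 1.8 1.2 2.2
   vertex 1.4 0.2 4.0
   vertex 0.6 4.8 0.6
  endloop
 endfacet
 facet normal 0.556 -0.658 -0.508
  outer loop
   vertex 1.8 1.2 2.2
   vertex 3.6 3.8 0.8
   vertex 3.5 1.4 3.8
  endloop
 endfacet
 facet normal 0.437 -0.824 -0.361
  outer loop
   vertex 1.8 1.2 2.2
   vertex 3.5 1.4 3.8
   vertex 1.4 0.2 4.0
  endloop
 endfacet
 facet normal 0.078 0.981 0.177
  outer loop
   vertex 3.2 4.7 0.0
   vertex 0.6 4.8 0.6
   vertex 2.2 4.6 1.0
  endloop
 endfacet
 facet normal 0.239 -0.584 -0.776
  outer loop
   vertex 3.2 4.7 0.0
   vertex 3.6 3.8 0.8
   vertex 1.8 1.2 2.2
  endloop
 endfacet
 facet normal -0.217 -0.456 -0.863
  outer loop
   vertex 3.2 4.7 0.0
   vertex 1.8 1.2 2.2
   vertex 0.6 4.8 0.6
  endloop
 endfacet
 facet normal 0.559 0.676 0.480
  outer loop
   vertex 2.9 3.1 2.6
   vertex 3.6 3.8 0.8
   vertex 3.2 4.7 0.0
  endloop
 endfacet
 facet normal 0.434 0.744 0.508
  outer loop
   vertex 2.9 3.1 2.6
   vertex 3.2 4.7 0.0
   vertex 2.2 4.6 1.0
  endloop
 endfacet
 facet normal 0.256 0.759 0.599
  outer loop
   vertex 2.9 3.1 2.6
   vertex 2.2 4.6 1.0
   vertex 0.1 2.7 4.3
  endloop
 endfacet
 facet normal 0.998 0.028 0.055
  outer loop
   vertex 3.5 1.8 3.6
   vertex 3.5 1.4 3.8
   vertex 3.6 3.8 0.8
  endloop
 endfacet
 facet normal 0.594 0.645 0.482
  outer loop
   vertex 3.5 1.8 3.6
   vertex 3.6 3.8 0.8
   vertex 2.9 3.1 2.6
  endloop
 endfacet
 facet normal 0.290 0.428 0.856
  outer loop
   vertex 3.5 1.8 3.6
   vertex 0.1 2.7 4.3
   vertex 3.5 1.4 3.8
  endloop
 endfacet
 facet normal 0.315 0.666 0.676
  outer loop
   vertex 3.5 1.8 3.6
   vertex 2.9 3.1 2.6
   vertex 0.1 2.7 4.3
  endloop
 endfacet
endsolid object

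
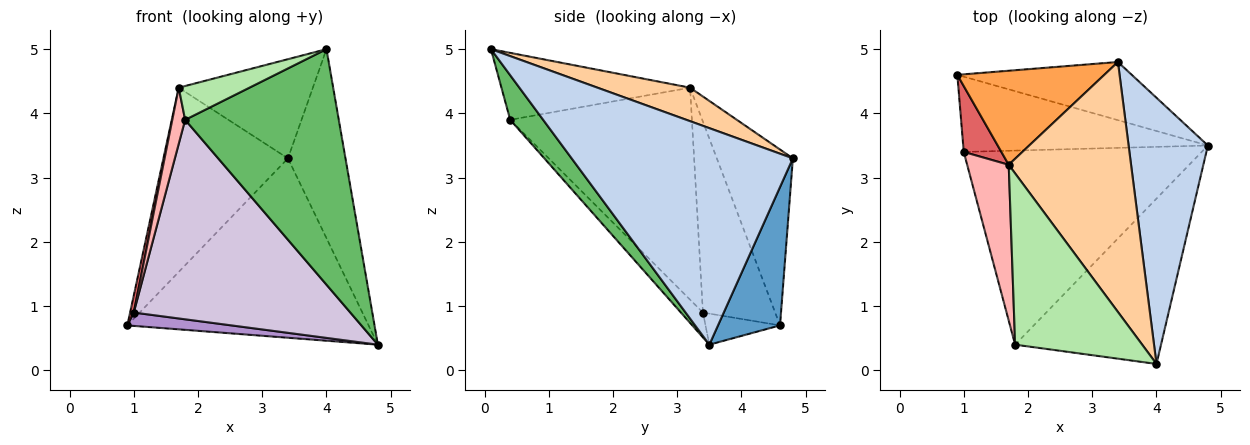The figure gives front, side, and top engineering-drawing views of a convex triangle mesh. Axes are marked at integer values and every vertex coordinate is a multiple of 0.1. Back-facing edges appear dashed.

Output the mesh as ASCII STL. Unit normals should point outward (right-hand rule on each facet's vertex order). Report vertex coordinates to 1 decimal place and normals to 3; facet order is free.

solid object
 facet normal 0.238 0.924 -0.300
  outer loop
   vertex 3.4 4.8 3.3
   vertex 4.8 3.5 0.4
   vertex 0.9 4.6 0.7
  endloop
 endfacet
 facet normal 0.912 0.237 0.334
  outer loop
   vertex 3.4 4.8 3.3
   vertex 4.0 0.1 5.0
   vertex 4.8 3.5 0.4
  endloop
 endfacet
 facet normal -0.478 0.782 0.399
  outer loop
   vertex 1.7 3.2 4.4
   vertex 3.4 4.8 3.3
   vertex 0.9 4.6 0.7
  endloop
 endfacet
 facet normal 0.247 0.357 0.901
  outer loop
   vertex 1.7 3.2 4.4
   vertex 4.0 0.1 5.0
   vertex 3.4 4.8 3.3
  endloop
 endfacet
 facet normal 0.173 -0.806 -0.566
  outer loop
   vertex 1.8 0.4 3.9
   vertex 4.8 3.5 0.4
   vertex 4.0 0.1 5.0
  endloop
 endfacet
 facet normal -0.459 -0.172 0.872
  outer loop
   vertex 1.8 0.4 3.9
   vertex 4.0 0.1 5.0
   vertex 1.7 3.2 4.4
  endloop
 endfacet
 facet normal -0.980 -0.049 0.193
  outer loop
   vertex 1.0 3.4 0.9
   vertex 1.7 3.2 4.4
   vertex 0.9 4.6 0.7
  endloop
 endfacet
 facet normal -0.979 -0.069 0.192
  outer loop
   vertex 1.0 3.4 0.9
   vertex 1.8 0.4 3.9
   vertex 1.7 3.2 4.4
  endloop
 endfacet
 facet normal -0.124 -0.173 -0.977
  outer loop
   vertex 1.0 3.4 0.9
   vertex 0.9 4.6 0.7
   vertex 4.8 3.5 0.4
  endloop
 endfacet
 facet normal -0.073 -0.715 -0.695
  outer loop
   vertex 1.0 3.4 0.9
   vertex 4.8 3.5 0.4
   vertex 1.8 0.4 3.9
  endloop
 endfacet
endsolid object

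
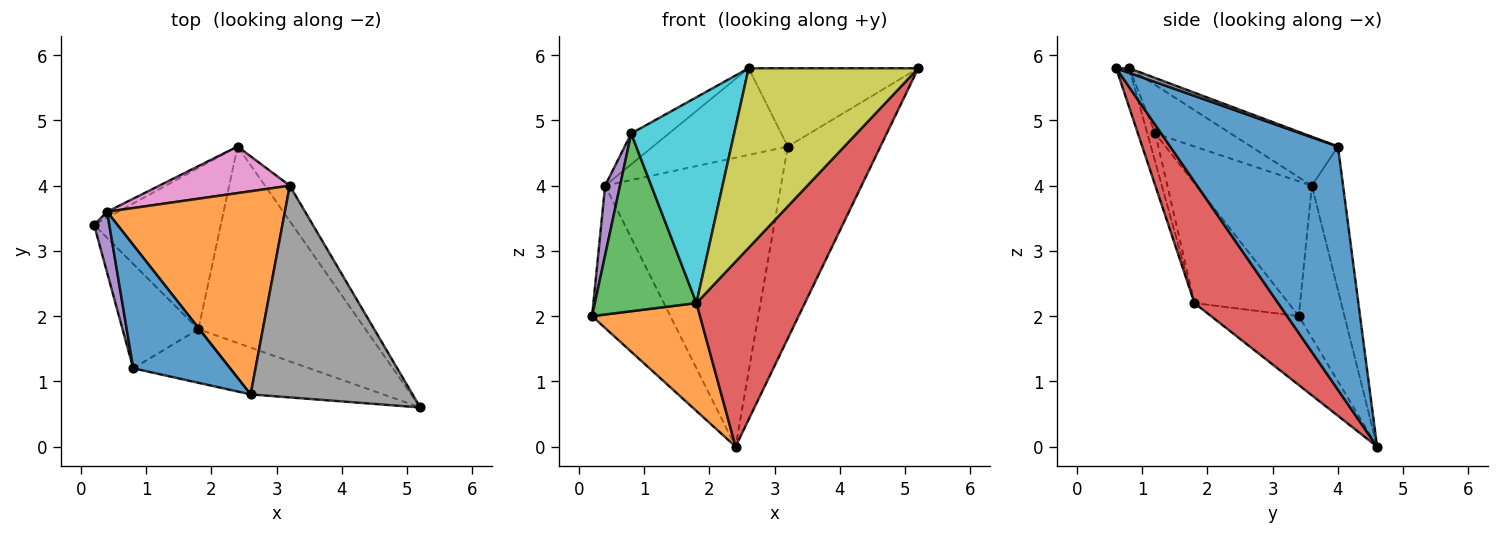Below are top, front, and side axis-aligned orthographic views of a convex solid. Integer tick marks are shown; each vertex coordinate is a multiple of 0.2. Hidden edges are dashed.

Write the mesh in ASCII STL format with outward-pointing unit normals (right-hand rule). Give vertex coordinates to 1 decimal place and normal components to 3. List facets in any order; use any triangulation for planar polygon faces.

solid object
 facet normal 0.872 0.482 -0.089
  outer loop
   vertex 3.2 4.0 4.6
   vertex 5.2 0.6 5.8
   vertex 2.4 4.6 0.0
  endloop
 endfacet
 facet normal -0.412 -0.507 -0.757
  outer loop
   vertex 1.8 1.8 2.2
   vertex 0.2 3.4 2.0
   vertex 2.4 4.6 0.0
  endloop
 endfacet
 facet normal -0.624 -0.674 -0.396
  outer loop
   vertex 1.8 1.8 2.2
   vertex 0.8 1.2 4.8
   vertex 0.2 3.4 2.0
  endloop
 endfacet
 facet normal 0.468 -0.606 -0.644
  outer loop
   vertex 1.8 1.8 2.2
   vertex 2.4 4.6 0.0
   vertex 5.2 0.6 5.8
  endloop
 endfacet
 facet normal -0.986 -0.127 0.111
  outer loop
   vertex 0.4 3.6 4.0
   vertex 0.2 3.4 2.0
   vertex 0.8 1.2 4.8
  endloop
 endfacet
 facet normal -0.504 0.863 -0.036
  outer loop
   vertex 0.4 3.6 4.0
   vertex 2.4 4.6 0.0
   vertex 0.2 3.4 2.0
  endloop
 endfacet
 facet normal -0.173 0.972 0.157
  outer loop
   vertex 0.4 3.6 4.0
   vertex 3.2 4.0 4.6
   vertex 2.4 4.6 0.0
  endloop
 endfacet
 facet normal 0.027 0.347 0.938
  outer loop
   vertex 2.6 0.8 5.8
   vertex 5.2 0.6 5.8
   vertex 3.2 4.0 4.6
  endloop
 endfacet
 facet normal -0.074 -0.965 -0.252
  outer loop
   vertex 2.6 0.8 5.8
   vertex 1.8 1.8 2.2
   vertex 5.2 0.6 5.8
  endloop
 endfacet
 facet normal -0.075 -0.965 -0.251
  outer loop
   vertex 2.6 0.8 5.8
   vertex 0.8 1.2 4.8
   vertex 1.8 1.8 2.2
  endloop
 endfacet
 facet normal -0.436 0.218 0.873
  outer loop
   vertex 2.6 0.8 5.8
   vertex 0.4 3.6 4.0
   vertex 0.8 1.2 4.8
  endloop
 endfacet
 facet normal -0.245 0.380 0.892
  outer loop
   vertex 2.6 0.8 5.8
   vertex 3.2 4.0 4.6
   vertex 0.4 3.6 4.0
  endloop
 endfacet
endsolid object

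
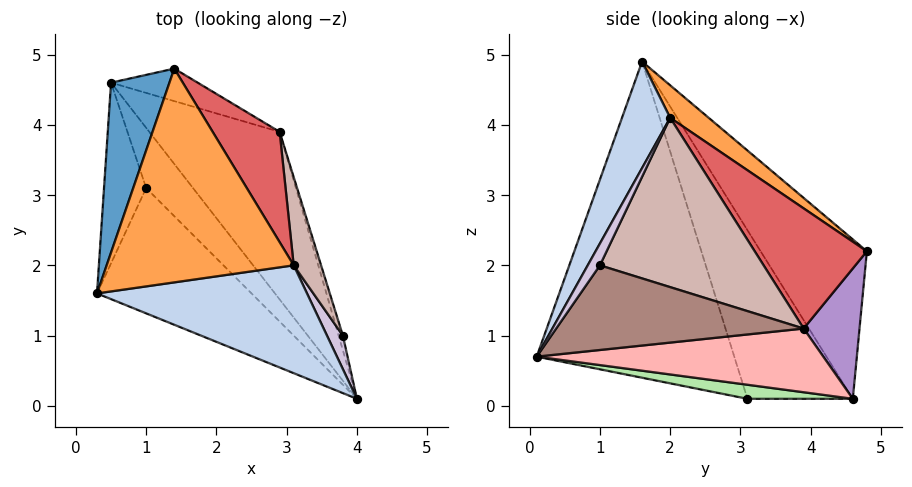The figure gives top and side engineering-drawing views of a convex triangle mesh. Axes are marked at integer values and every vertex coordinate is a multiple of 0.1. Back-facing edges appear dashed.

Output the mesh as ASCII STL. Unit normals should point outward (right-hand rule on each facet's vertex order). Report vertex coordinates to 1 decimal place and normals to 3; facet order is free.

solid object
 facet normal -0.801 0.523 0.293
  outer loop
   vertex 0.5 4.6 0.1
   vertex 0.3 1.6 4.9
   vertex 1.4 4.8 2.2
  endloop
 endfacet
 facet normal 0.265 -0.810 0.523
  outer loop
   vertex 3.1 2.0 4.1
   vertex 0.3 1.6 4.9
   vertex 4.0 0.1 0.7
  endloop
 endfacet
 facet normal 0.135 0.611 0.780
  outer loop
   vertex 3.1 2.0 4.1
   vertex 1.4 4.8 2.2
   vertex 0.3 1.6 4.9
  endloop
 endfacet
 facet normal -0.640 -0.702 -0.313
  outer loop
   vertex 1.0 3.1 0.1
   vertex 4.0 0.1 0.7
   vertex 0.3 1.6 4.9
  endloop
 endfacet
 facet normal -0.923 -0.308 -0.231
  outer loop
   vertex 1.0 3.1 0.1
   vertex 0.3 1.6 4.9
   vertex 0.5 4.6 0.1
  endloop
 endfacet
 facet normal 0.286 0.095 -0.953
  outer loop
   vertex 1.0 3.1 0.1
   vertex 0.5 4.6 0.1
   vertex 4.0 0.1 0.7
  endloop
 endfacet
 facet normal 0.662 0.652 0.369
  outer loop
   vertex 2.9 3.9 1.1
   vertex 1.4 4.8 2.2
   vertex 3.1 2.0 4.1
  endloop
 endfacet
 facet normal 0.429 0.216 -0.877
  outer loop
   vertex 2.9 3.9 1.1
   vertex 4.0 0.1 0.7
   vertex 0.5 4.6 0.1
  endloop
 endfacet
 facet normal 0.363 0.900 -0.241
  outer loop
   vertex 2.9 3.9 1.1
   vertex 0.5 4.6 0.1
   vertex 1.4 4.8 2.2
  endloop
 endfacet
 facet normal 0.671 -0.557 0.489
  outer loop
   vertex 3.8 1.0 2.0
   vertex 3.1 2.0 4.1
   vertex 4.0 0.1 0.7
  endloop
 endfacet
 facet normal 0.958 0.282 -0.048
  outer loop
   vertex 3.8 1.0 2.0
   vertex 4.0 0.1 0.7
   vertex 2.9 3.9 1.1
  endloop
 endfacet
 facet normal 0.930 0.335 0.150
  outer loop
   vertex 3.8 1.0 2.0
   vertex 2.9 3.9 1.1
   vertex 3.1 2.0 4.1
  endloop
 endfacet
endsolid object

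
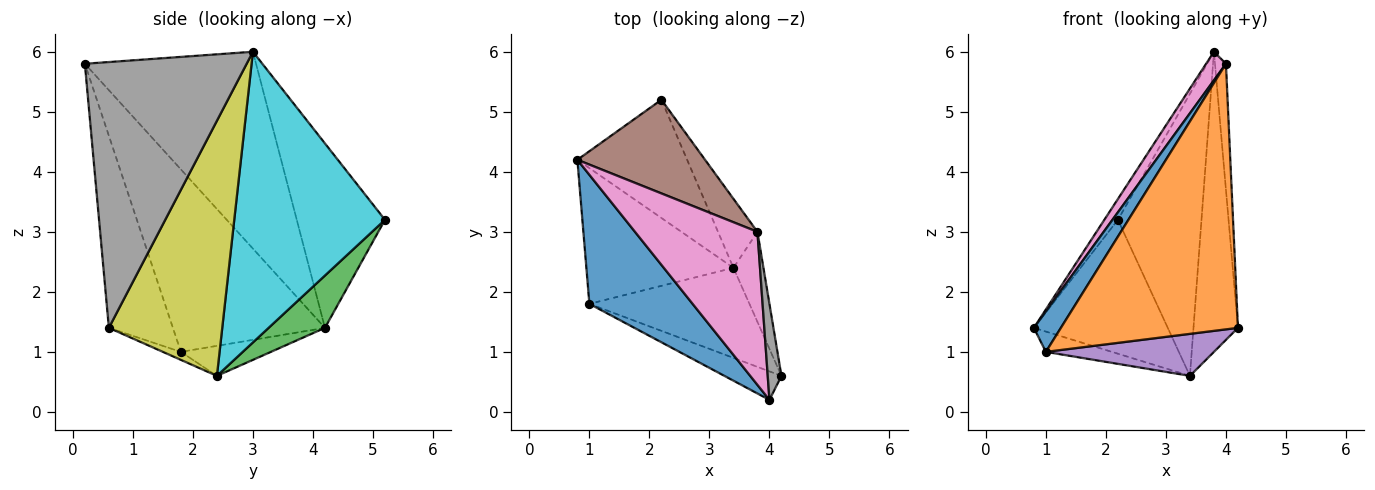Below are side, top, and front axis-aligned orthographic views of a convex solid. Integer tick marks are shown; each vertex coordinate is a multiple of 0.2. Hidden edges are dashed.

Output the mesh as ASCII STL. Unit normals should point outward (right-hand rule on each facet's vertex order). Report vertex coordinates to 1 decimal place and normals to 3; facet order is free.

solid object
 facet normal -0.860 -0.153 0.487
  outer loop
   vertex 1.0 1.8 1.0
   vertex 4.0 0.2 5.8
   vertex 0.8 4.2 1.4
  endloop
 endfacet
 facet normal -0.338 -0.936 -0.100
  outer loop
   vertex 1.0 1.8 1.0
   vertex 4.2 0.6 1.4
   vertex 4.0 0.2 5.8
  endloop
 endfacet
 facet normal 0.301 0.715 -0.631
  outer loop
   vertex 3.4 2.4 0.6
   vertex 0.8 4.2 1.4
   vertex 2.2 5.2 3.2
  endloop
 endfacet
 facet normal -0.198 0.145 -0.969
  outer loop
   vertex 3.4 2.4 0.6
   vertex 1.0 1.8 1.0
   vertex 0.8 4.2 1.4
  endloop
 endfacet
 facet normal -0.045 -0.422 -0.905
  outer loop
   vertex 3.4 2.4 0.6
   vertex 4.2 0.6 1.4
   vertex 1.0 1.8 1.0
  endloop
 endfacet
 facet normal -0.816 0.125 0.565
  outer loop
   vertex 3.8 3.0 6.0
   vertex 2.2 5.2 3.2
   vertex 0.8 4.2 1.4
  endloop
 endfacet
 facet normal -0.845 -0.098 0.526
  outer loop
   vertex 3.8 3.0 6.0
   vertex 0.8 4.2 1.4
   vertex 4.0 0.2 5.8
  endloop
 endfacet
 facet normal 0.996 0.067 0.051
  outer loop
   vertex 3.8 3.0 6.0
   vertex 4.0 0.2 5.8
   vertex 4.2 0.6 1.4
  endloop
 endfacet
 facet normal 0.925 0.363 -0.109
  outer loop
   vertex 3.8 3.0 6.0
   vertex 4.2 0.6 1.4
   vertex 3.4 2.4 0.6
  endloop
 endfacet
 facet normal 0.868 0.482 -0.118
  outer loop
   vertex 3.8 3.0 6.0
   vertex 3.4 2.4 0.6
   vertex 2.2 5.2 3.2
  endloop
 endfacet
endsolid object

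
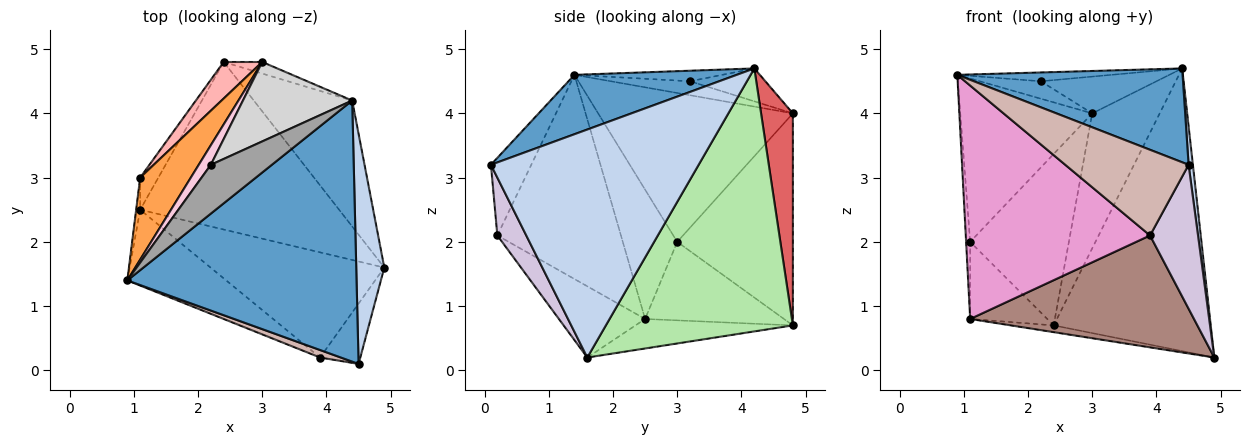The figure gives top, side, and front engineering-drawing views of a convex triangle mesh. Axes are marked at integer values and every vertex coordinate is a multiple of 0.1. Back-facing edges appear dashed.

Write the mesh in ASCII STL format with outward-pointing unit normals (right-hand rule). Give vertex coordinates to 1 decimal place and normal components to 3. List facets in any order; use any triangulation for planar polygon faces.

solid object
 facet normal 0.237 -0.329 0.914
  outer loop
   vertex 4.4 4.2 4.7
   vertex 0.9 1.4 4.6
   vertex 4.5 0.1 3.2
  endloop
 endfacet
 facet normal 0.992 -0.020 0.122
  outer loop
   vertex 4.4 4.2 4.7
   vertex 4.5 0.1 3.2
   vertex 4.9 1.6 0.2
  endloop
 endfacet
 facet normal -0.797 0.540 0.271
  outer loop
   vertex 1.1 3.0 2.0
   vertex 0.9 1.4 4.6
   vertex 3.0 4.8 4.0
  endloop
 endfacet
 facet normal -0.997 0.074 -0.031
  outer loop
   vertex 1.1 3.0 2.0
   vertex 1.1 2.5 0.8
   vertex 0.9 1.4 4.6
  endloop
 endfacet
 facet normal -0.147 0.040 -0.988
  outer loop
   vertex 2.4 4.8 0.7
   vertex 4.9 1.6 0.2
   vertex 1.1 2.5 0.8
  endloop
 endfacet
 facet normal 0.736 0.618 -0.275
  outer loop
   vertex 2.4 4.8 0.7
   vertex 4.4 4.2 4.7
   vertex 4.9 1.6 0.2
  endloop
 endfacet
 facet normal 0.425 0.902 -0.077
  outer loop
   vertex 2.4 4.8 0.7
   vertex 3.0 4.8 4.0
   vertex 4.4 4.2 4.7
  endloop
 endfacet
 facet normal -0.753 0.643 0.137
  outer loop
   vertex 2.4 4.8 0.7
   vertex 1.1 3.0 2.0
   vertex 3.0 4.8 4.0
  endloop
 endfacet
 facet normal -0.857 0.476 -0.198
  outer loop
   vertex 2.4 4.8 0.7
   vertex 1.1 2.5 0.8
   vertex 1.1 3.0 2.0
  endloop
 endfacet
 facet normal 0.486 -0.806 -0.338
  outer loop
   vertex 3.9 0.2 2.1
   vertex 4.9 1.6 0.2
   vertex 4.5 0.1 3.2
  endloop
 endfacet
 facet normal -0.270 -0.702 -0.659
  outer loop
   vertex 3.9 0.2 2.1
   vertex 1.1 2.5 0.8
   vertex 4.9 1.6 0.2
  endloop
 endfacet
 facet normal -0.310 -0.947 0.083
  outer loop
   vertex 3.9 0.2 2.1
   vertex 4.5 0.1 3.2
   vertex 0.9 1.4 4.6
  endloop
 endfacet
 facet normal -0.538 -0.802 -0.260
  outer loop
   vertex 3.9 0.2 2.1
   vertex 0.9 1.4 4.6
   vertex 1.1 2.5 0.8
  endloop
 endfacet
 facet normal -0.654 0.503 0.565
  outer loop
   vertex 2.2 3.2 4.5
   vertex 3.0 4.8 4.0
   vertex 0.9 1.4 4.6
  endloop
 endfacet
 facet normal -0.168 0.175 0.970
  outer loop
   vertex 2.2 3.2 4.5
   vertex 0.9 1.4 4.6
   vertex 4.4 4.2 4.7
  endloop
 endfacet
 facet normal -0.264 0.405 0.875
  outer loop
   vertex 2.2 3.2 4.5
   vertex 4.4 4.2 4.7
   vertex 3.0 4.8 4.0
  endloop
 endfacet
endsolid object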